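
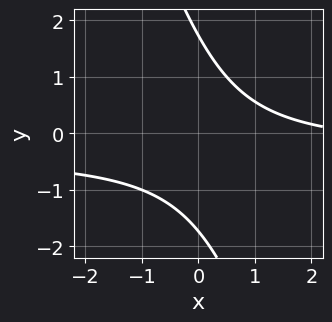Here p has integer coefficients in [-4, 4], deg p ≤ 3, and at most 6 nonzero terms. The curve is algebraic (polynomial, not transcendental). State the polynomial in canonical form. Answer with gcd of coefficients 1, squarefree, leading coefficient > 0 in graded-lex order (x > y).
3*x*y + y^2 + x - 3

First, degree: no degree-1 curve has this shape, so deg p = 2.
Then, from the axis intercepts and sections: it misses every integer gridline on the x-axis.
Finally, these observations pin down the coefficients.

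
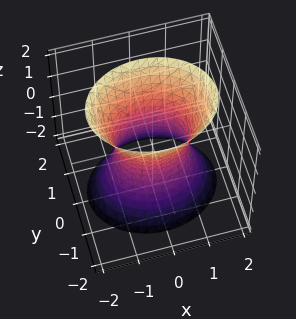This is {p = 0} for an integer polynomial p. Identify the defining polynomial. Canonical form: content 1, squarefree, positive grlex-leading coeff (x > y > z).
2*x^2 + 3*y^2 - z^2 - 2

1. Degree: an hourglass — one-sheet hyperboloid; a quadric, so deg p = 2.
2. Symmetries: it's symmetric under x → −x, forcing even powers of x; it's symmetric under z → −z, forcing even powers of z; mirror symmetry y ↦ −y ⇒ only even powers of y.
3. From the visible intercepts: among the integer gridlines, it crosses the x-axis at x ∈ {-1, 1}; no z-intercept at any integer in the box.
4. Assembling these constraints gives the stated polynomial.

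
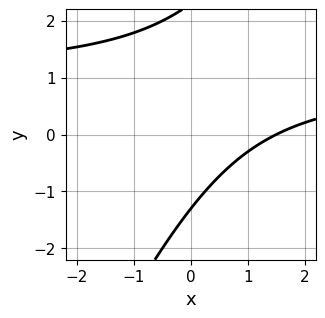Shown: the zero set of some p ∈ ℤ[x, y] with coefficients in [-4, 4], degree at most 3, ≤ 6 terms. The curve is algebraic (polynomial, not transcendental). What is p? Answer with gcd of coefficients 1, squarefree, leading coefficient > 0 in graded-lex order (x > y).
(a) The degree is 2 — the shape is more complex than any degree-1 curve.
(b) The integer polynomial consistent with all of this is the stated p.

2*x*y - y^2 - 2*x + y + 3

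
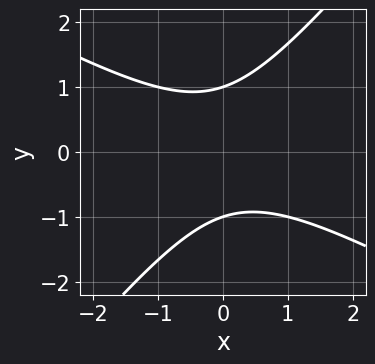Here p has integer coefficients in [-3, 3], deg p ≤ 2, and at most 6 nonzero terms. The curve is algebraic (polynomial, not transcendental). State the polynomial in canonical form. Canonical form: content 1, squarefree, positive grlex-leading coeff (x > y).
1. deg p = 2. The shape is more complex than any degree-1 curve.
2. Reading off the gridlines: the y-axis gridline crossings are at y ∈ {-1, 1}; it misses every integer gridline on the x-axis.
3. Solving for integer coefficients yields p as stated.

2*x^2 + 2*x*y - 3*y^2 + 3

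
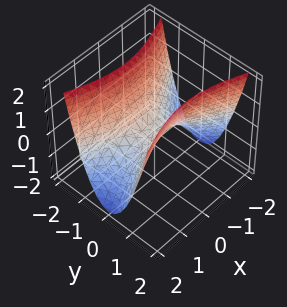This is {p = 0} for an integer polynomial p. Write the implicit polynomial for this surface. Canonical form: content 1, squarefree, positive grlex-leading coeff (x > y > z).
x^2 - 3*y^2 + 2*z

First, deg p = 2.
Then, symmetries: the y ↦ −y reflection is a symmetry, so y appears only in even powers; the x ↦ −x reflection is a symmetry, so x appears only in even powers.
Next, against the integer gridlines: it crosses the y-axis at the gridline y = 0; it meets the z-axis at z = 0 (among the integer gridlines); it crosses the x-axis at the gridline x = 0.
Finally, these observations pin down the coefficients.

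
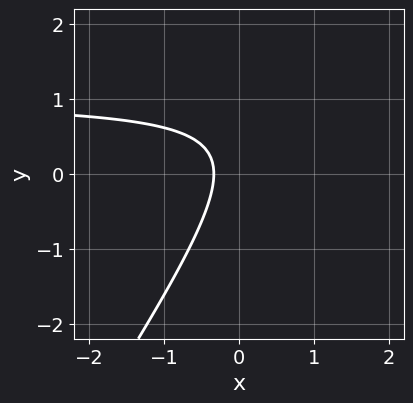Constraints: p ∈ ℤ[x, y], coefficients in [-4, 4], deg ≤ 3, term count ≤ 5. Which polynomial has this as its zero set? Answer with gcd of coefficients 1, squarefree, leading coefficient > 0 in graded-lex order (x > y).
The degree is 2 — no degree-1 curve has this shape.
From the visible intercepts: it misses every integer gridline on the y-axis.
Matching integer coefficients to the picture gives p.

3*x*y - 2*y^2 - 3*x + y - 1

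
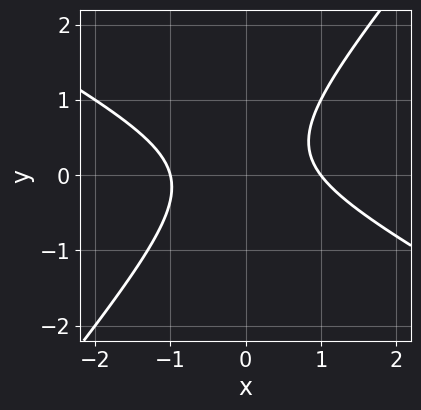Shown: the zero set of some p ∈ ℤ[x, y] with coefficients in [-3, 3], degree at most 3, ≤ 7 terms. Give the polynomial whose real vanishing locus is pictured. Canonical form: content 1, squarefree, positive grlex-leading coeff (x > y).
2*x^2 + 2*x*y - 3*y^2 + y - 2

1. deg p = 2.
2. Checking where it meets the axes: the x-axis gridline crossings are at x ∈ {-1, 1}; it misses every integer gridline on the y-axis.
3. Putting this together gives p.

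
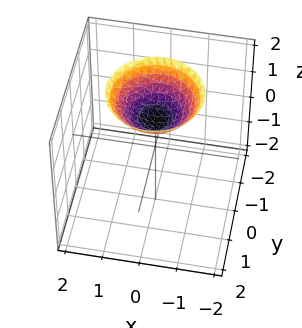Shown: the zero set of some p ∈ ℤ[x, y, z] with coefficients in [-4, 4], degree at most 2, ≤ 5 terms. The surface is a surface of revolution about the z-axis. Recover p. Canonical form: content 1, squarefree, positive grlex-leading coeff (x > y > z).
2*x^2 + 2*y^2 - 3*z + 3

1. The degree is 2 — no degree-1 surface has this shape.
2. Symmetries: every cross-section ⟂ z is a circle, so x, y appear only via x² + y².
3. Observable constraints: it misses every integer gridline on the y-axis; a circular section at z = 2 has radius between 1 and 2.
4. Solving for integer coefficients yields p as stated.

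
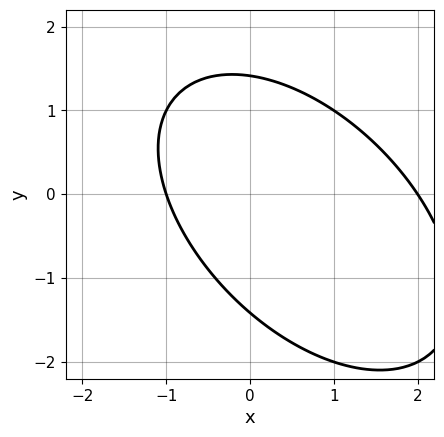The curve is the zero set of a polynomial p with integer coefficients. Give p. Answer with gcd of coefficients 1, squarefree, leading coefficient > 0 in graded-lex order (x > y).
x^2 + x*y + y^2 - x - 2

First, the degree is 2 — a generic line meets the curve in up to 2 points.
Then, reading off the gridlines: the x-axis gridline crossings are at x ∈ {-1, 2}.
Finally, solving for integer coefficients yields p as stated.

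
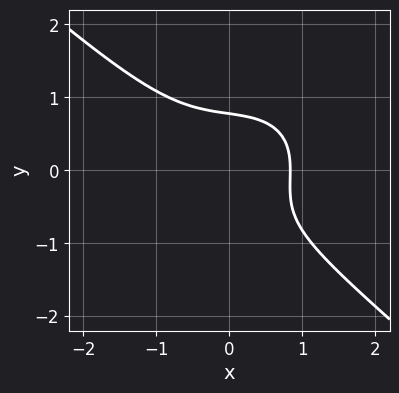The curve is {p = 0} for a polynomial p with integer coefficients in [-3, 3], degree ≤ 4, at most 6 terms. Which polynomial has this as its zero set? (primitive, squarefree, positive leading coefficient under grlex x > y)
First, the degree is 3 — a generic line meets the curve in up to 3 points.
Finally, the integer polynomial consistent with all of this is the stated p.

2*x^3 + 3*y^3 + y^2 + x - 2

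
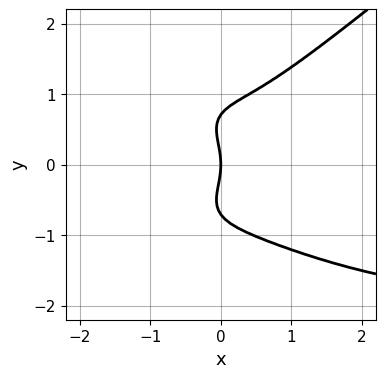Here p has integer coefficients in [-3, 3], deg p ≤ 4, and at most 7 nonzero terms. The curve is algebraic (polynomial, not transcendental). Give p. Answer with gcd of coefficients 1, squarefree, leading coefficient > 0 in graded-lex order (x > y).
Degree: no degree-3 curve has this shape, so deg p = 4.
From the visible intercepts: one y-axis crossing is at y = 0; it meets the x-axis at x = 0 (among the integer gridlines).
Matching integer coefficients to the picture gives p.

x^3*y - 2*y^4 + 2*x^3 + y^2 + 2*x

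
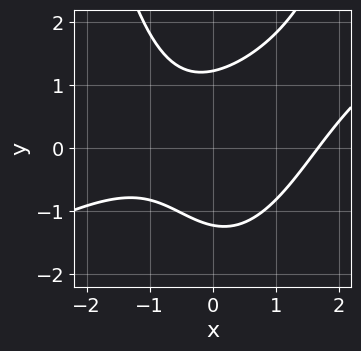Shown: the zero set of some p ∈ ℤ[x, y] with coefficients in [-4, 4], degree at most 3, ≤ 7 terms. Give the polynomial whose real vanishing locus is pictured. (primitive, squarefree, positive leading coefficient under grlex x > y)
x^3 - 2*x^2*y + 2*y^2 - x - 3

deg p = 3. The shape is more complex than any degree-2 curve.
Solving for integer coefficients yields p as stated.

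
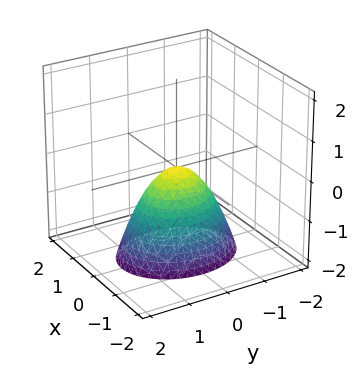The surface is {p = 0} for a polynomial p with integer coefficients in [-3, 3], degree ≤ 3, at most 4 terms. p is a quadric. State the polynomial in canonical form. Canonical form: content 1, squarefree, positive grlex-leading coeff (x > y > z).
3*x^2 + 2*y^2 + 2*z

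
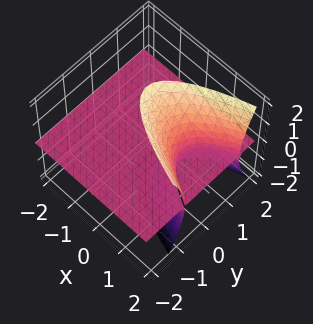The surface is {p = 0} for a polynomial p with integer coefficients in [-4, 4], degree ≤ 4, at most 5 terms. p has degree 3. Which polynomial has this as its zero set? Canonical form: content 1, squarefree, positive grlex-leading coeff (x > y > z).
3*y^2*z - z^3 - 3*x*z - 2*y*z + 3*z

The picture has 2 separate pieces. They look like related sheets of one shape, so recover p as a whole.
Degree: no degree-2 surface has this shape, so deg p = 3.
Against the integer gridlines: the visible x-axis segment lies entirely on the surface; it meets the z-axis at z = 0 (among the integer gridlines); the visible y-axis segment lies entirely on the surface.
Together with the visible shape, these determine p as stated.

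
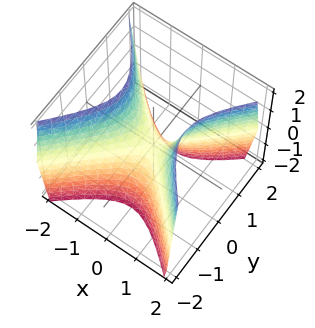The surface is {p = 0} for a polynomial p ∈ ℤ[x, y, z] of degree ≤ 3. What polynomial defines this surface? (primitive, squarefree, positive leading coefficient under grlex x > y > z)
2*x^2 - 2*y^2 - z

The degree is 2 — a saddle surface; a quadric.
Symmetries: it's symmetric under x → −x, forcing even powers of x; it's symmetric under y → −y, forcing even powers of y.
Checking where it meets the axes: it crosses the z-axis at the gridline z = 0; one y-axis crossing is at y = 0; it meets the x-axis at x = 0 (among the integer gridlines).
Fitting integer coefficients to these (and the overall shape) gives p.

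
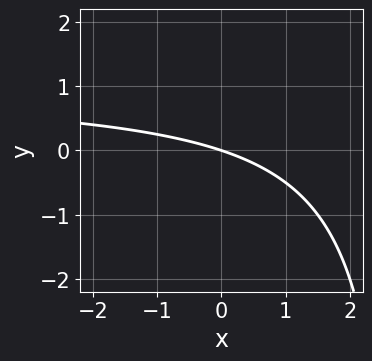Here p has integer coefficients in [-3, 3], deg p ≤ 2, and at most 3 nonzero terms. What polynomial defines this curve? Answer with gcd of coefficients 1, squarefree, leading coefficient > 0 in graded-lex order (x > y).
First, degree: no degree-1 curve has this shape, so deg p = 2.
Next, against the integer gridlines: it crosses the y-axis at the gridline y = 0; it meets the x-axis at x = 0 (among the integer gridlines).
Finally, fitting integer coefficients to these (and the overall shape) gives p.

x*y - x - 3*y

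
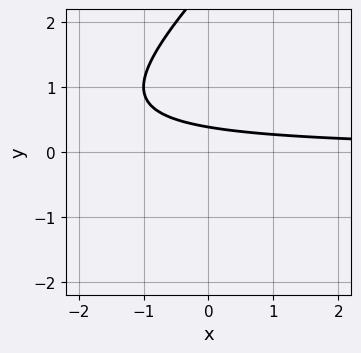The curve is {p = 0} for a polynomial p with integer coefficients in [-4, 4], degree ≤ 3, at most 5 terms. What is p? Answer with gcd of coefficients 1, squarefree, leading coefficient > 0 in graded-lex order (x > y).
x*y - y^2 + 3*y - 1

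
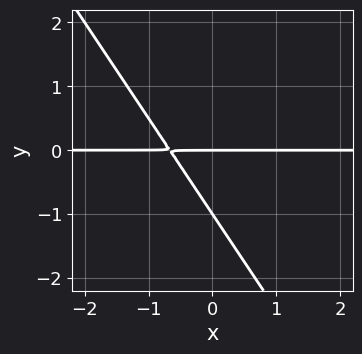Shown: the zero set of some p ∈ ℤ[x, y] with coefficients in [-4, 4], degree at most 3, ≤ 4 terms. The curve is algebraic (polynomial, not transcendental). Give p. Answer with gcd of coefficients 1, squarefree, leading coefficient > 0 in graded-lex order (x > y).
3*x*y + 2*y^2 + 2*y

(a) Degree: the shape is more complex than any degree-1 curve, so deg p = 2.
(b) From the axis intercepts and sections: the visible x-axis segment lies entirely on the curve; among the integer gridlines, it crosses the y-axis at y ∈ {-1, 0}.
(c) Assembling these constraints gives the stated polynomial.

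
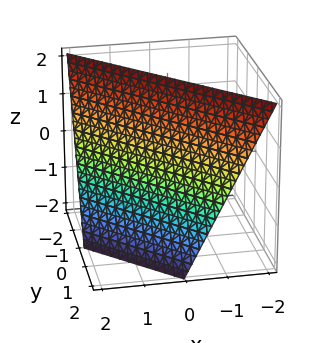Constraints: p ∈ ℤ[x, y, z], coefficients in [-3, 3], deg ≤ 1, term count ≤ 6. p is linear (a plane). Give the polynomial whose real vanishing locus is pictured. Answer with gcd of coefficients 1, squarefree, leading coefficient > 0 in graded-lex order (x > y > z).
(a) The degree is 1 — every cross-section is a straight line — this is a plane.
(b) Against the integer gridlines: it crosses the y-axis at the gridline y = 1; it crosses the z-axis at the gridline z = 2; it meets the x-axis at x = 1 (among the integer gridlines).
(c) Fitting integer coefficients to these (and the overall shape) gives p.

2*x + 2*y + z - 2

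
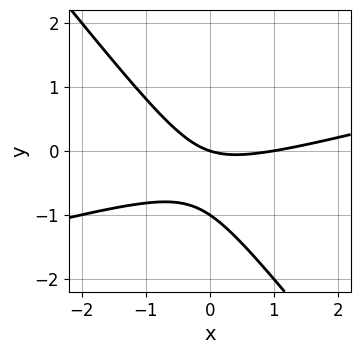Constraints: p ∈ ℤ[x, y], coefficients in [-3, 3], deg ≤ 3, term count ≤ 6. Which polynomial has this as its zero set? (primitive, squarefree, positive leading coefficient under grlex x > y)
x^2 - 3*x*y - 3*y^2 - x - 3*y

(a) The degree is 2 — no degree-1 curve has this shape.
(b) Reading off the gridlines: the x-axis gridline crossings are at x ∈ {0, 1}; the y-axis gridline crossings are at y ∈ {-1, 0}.
(c) Matching integer coefficients to the picture gives p.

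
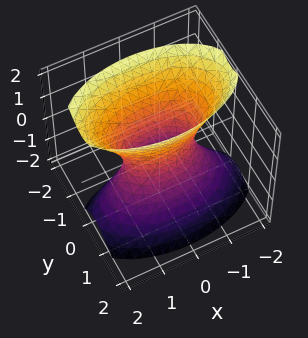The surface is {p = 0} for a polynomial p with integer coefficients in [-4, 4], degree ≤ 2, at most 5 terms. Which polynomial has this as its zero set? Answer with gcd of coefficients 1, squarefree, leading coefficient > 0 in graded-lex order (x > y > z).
(a) deg p = 2. No degree-1 surface has this shape.
(b) Observable constraints: no z-intercept at any integer in the box; the x-axis gridline crossings are at x ∈ {-1, 1}.
(c) Assembling these constraints gives the stated polynomial.

x^2 + 3*y^2 + y*z - z^2 - 1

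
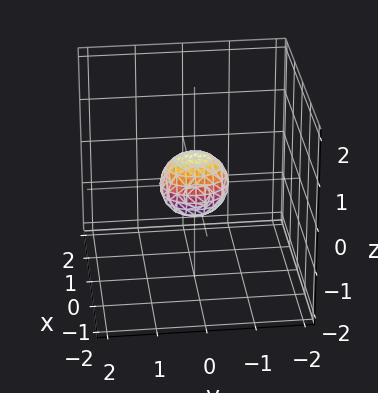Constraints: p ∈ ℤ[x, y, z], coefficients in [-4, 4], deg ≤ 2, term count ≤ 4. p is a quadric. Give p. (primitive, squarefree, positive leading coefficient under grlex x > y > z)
3*x^2 + 2*y^2 + 2*z^2 - 1

(a) The degree is 2 — bounded and convex; a quadric.
(b) Symmetries: mirror symmetry z ↦ −z ⇒ only even powers of z; it's symmetric under y → −y, forcing even powers of y; mirror symmetry x ↦ −x ⇒ only even powers of x.
(c) Assembling these constraints gives the stated polynomial.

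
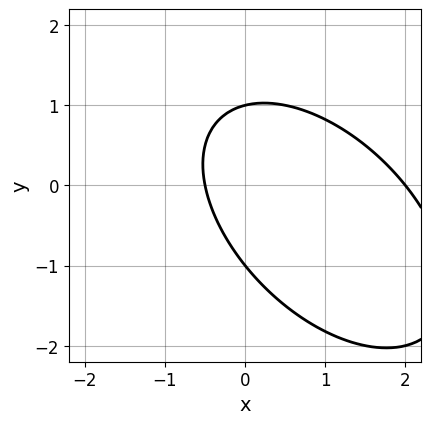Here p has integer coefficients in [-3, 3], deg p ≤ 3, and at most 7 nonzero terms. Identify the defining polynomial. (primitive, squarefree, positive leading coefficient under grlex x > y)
2*x^2 + 2*x*y + 2*y^2 - 3*x - 2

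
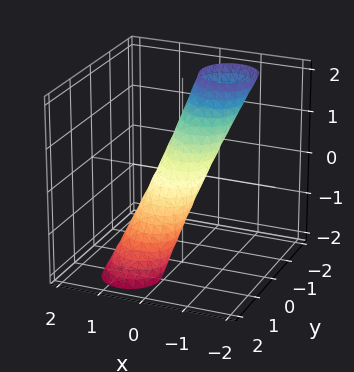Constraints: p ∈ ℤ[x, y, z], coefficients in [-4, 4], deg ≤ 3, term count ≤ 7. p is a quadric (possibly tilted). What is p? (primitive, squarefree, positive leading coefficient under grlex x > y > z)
3*x^2 + 2*x*z + 3*y^2 + 3*y*z + z^2 - 1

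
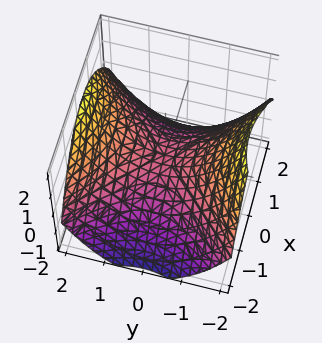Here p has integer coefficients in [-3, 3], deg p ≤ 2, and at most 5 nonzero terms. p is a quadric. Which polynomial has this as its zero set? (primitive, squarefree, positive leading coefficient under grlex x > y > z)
x^2 - y^2 + 2*z

First, deg p = 2.
Next, symmetries: mirror symmetry y ↦ −y ⇒ only even powers of y; the x ↦ −x reflection is a symmetry, so x appears only in even powers.
Next, reading off the gridlines: one z-axis crossing is at z = 0; one x-axis crossing is at x = 0.
Finally, these observations pin down the coefficients.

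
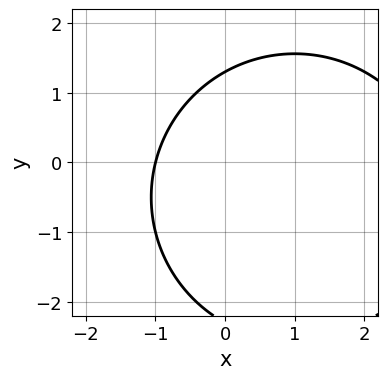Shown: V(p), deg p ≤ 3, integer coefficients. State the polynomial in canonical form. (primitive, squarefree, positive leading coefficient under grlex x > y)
1. Degree: no degree-1 curve has this shape, so deg p = 2.
2. Checking where it meets the axes: it crosses the x-axis at the gridline x = -1.
3. Assembling these constraints gives the stated polynomial.

x^2 + y^2 - 2*x + y - 3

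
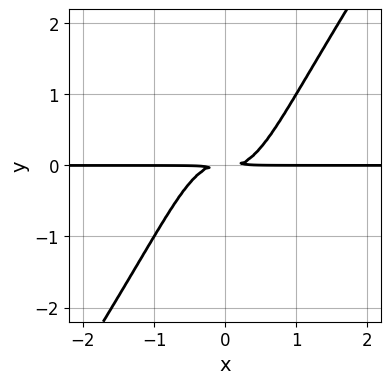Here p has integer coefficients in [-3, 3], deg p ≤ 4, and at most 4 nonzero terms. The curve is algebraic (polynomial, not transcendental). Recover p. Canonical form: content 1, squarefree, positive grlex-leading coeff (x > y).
3*x^3*y - 2*x^2*y^2 - y^2

The degree is 4 — the shape is more complex than any degree-3 curve.
Checking where it meets the axes: the visible x-axis segment lies entirely on the curve.
Putting this together gives p.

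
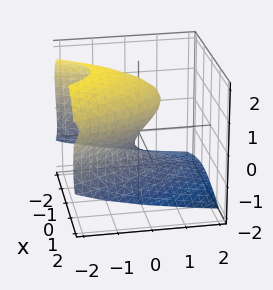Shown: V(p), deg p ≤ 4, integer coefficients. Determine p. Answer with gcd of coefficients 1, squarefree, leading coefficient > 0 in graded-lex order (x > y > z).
2*z^3 + 2*x^2 - 2*z^2 + 3*y - 2*z

1. Degree: a generic line meets the surface in up to 3 points, so deg p = 3.
2. From the axis intercepts and sections: one y-axis crossing is at y = 0; one z-axis crossing is at z = 0.
3. Matching integer coefficients to the picture gives p.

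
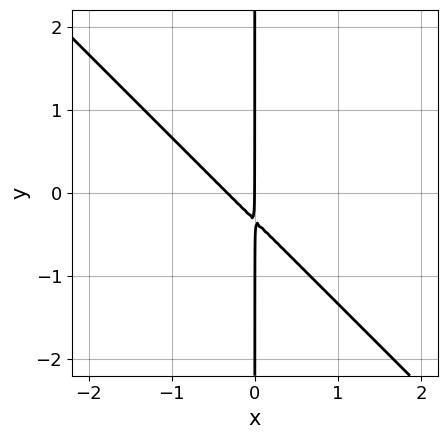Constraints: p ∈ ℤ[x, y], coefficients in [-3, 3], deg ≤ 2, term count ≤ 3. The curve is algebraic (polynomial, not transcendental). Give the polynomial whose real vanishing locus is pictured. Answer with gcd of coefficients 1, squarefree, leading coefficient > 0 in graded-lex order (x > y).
First, the degree is 2 — a generic line meets the curve in up to 2 points.
Then, against the integer gridlines: one x-axis crossing is at x = 0; every point of the y-axis in the box is on the curve.
Finally, matching integer coefficients to the picture gives p.

3*x^2 + 3*x*y + x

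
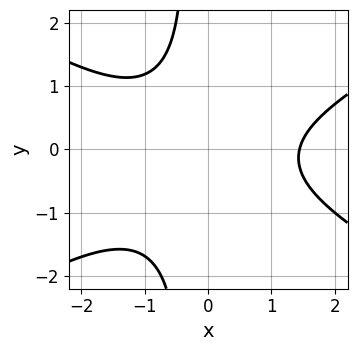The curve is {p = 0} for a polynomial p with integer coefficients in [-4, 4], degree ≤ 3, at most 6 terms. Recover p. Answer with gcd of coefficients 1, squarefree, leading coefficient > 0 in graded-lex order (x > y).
Degree: the shape is more complex than any degree-2 curve, so deg p = 3.
From the visible intercepts: no y-intercept at any integer in the box.
Solving for integer coefficients yields p as stated.

x^3 - 3*x*y^2 - x*y - y^2 - 3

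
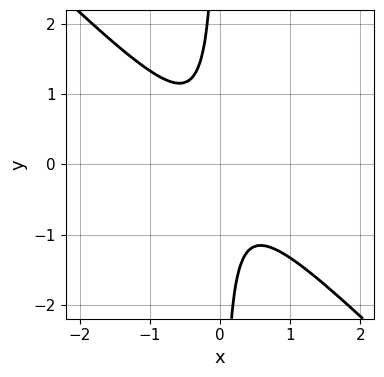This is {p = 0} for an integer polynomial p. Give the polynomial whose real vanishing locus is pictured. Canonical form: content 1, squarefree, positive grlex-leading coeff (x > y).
First, the degree is 2 — no degree-1 curve has this shape.
Next, from the visible intercepts: it misses every integer gridline on the y-axis; it misses every integer gridline on the x-axis.
Finally, these observations pin down the coefficients.

3*x^2 + 3*x*y + 1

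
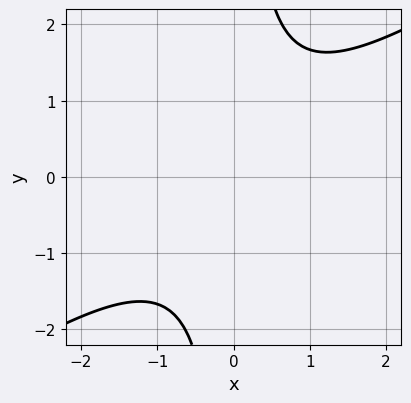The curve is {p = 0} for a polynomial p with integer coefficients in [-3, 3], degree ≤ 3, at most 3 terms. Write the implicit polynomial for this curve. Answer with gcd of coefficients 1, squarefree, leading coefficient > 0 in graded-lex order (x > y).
1. The degree is 2 — no degree-1 curve has this shape.
2. Checking where it meets the axes: the curve avoids every integer y-axis point in the box; it misses every integer gridline on the x-axis.
3. Solving for integer coefficients yields p as stated.

2*x^2 - 3*x*y + 3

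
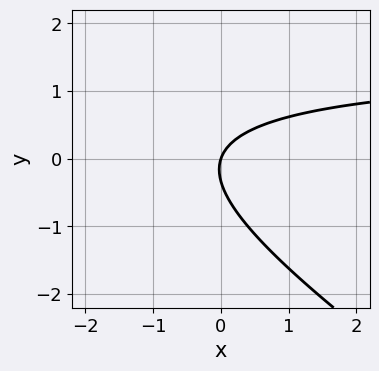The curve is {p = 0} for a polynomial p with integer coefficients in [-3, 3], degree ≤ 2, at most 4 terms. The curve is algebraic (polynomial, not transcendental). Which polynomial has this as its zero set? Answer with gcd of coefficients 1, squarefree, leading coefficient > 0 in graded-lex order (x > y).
2*x*y + 3*y^2 - 3*x + y

First, degree: the shape is more complex than any degree-1 curve, so deg p = 2.
Next, checking where it meets the axes: it crosses the y-axis at the gridline y = 0; one x-axis crossing is at x = 0.
Finally, fitting integer coefficients to these (and the overall shape) gives p.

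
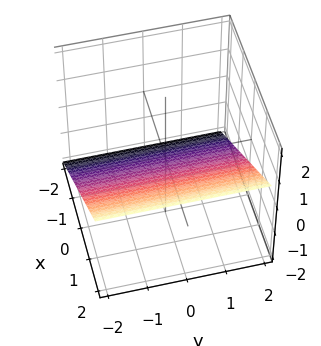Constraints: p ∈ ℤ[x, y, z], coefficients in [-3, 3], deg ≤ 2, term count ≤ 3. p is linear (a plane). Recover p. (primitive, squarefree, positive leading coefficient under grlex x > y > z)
1. The degree is 1 — the surface is flat (a plane).
2. Observable constraints: one x-axis crossing is at x = 1; the surface avoids every integer y-axis point in the box.
3. Together with the visible shape, these determine p as stated.

2*x - 3*z - 2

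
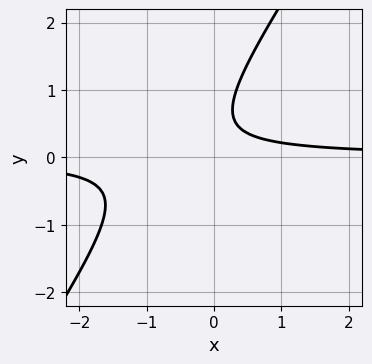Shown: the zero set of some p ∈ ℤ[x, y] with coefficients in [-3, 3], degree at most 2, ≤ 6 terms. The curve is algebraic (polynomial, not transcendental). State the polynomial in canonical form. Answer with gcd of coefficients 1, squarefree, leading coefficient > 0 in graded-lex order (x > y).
The degree is 2 — the shape is more complex than any degree-1 curve.
Observable constraints: it misses every integer gridline on the x-axis; no y-intercept at any integer in the box.
Solving for integer coefficients yields p as stated.

3*x*y - 2*y^2 + 2*y - 1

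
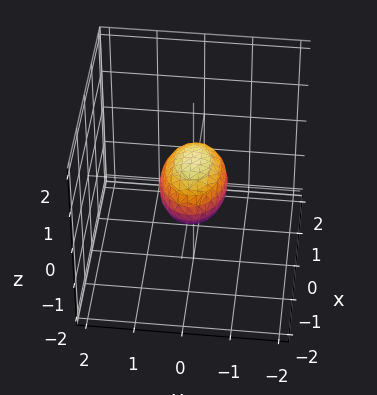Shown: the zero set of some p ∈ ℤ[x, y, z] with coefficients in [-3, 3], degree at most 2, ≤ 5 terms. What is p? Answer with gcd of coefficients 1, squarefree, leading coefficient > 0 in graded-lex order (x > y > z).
x^2 + 2*y^2 + 2*z^2 - 1

First, degree: a closed, bounded, convex surface; a quadric, so deg p = 2.
Next, symmetries: the y ↦ −y reflection is a symmetry, so y appears only in even powers; mirror symmetry x ↦ −x ⇒ only even powers of x; the z ↦ −z reflection is a symmetry, so z appears only in even powers.
Next, checking where it meets the axes: the x-axis gridline crossings are at x ∈ {-1, 1}.
Finally, fitting integer coefficients to these (and the overall shape) gives p.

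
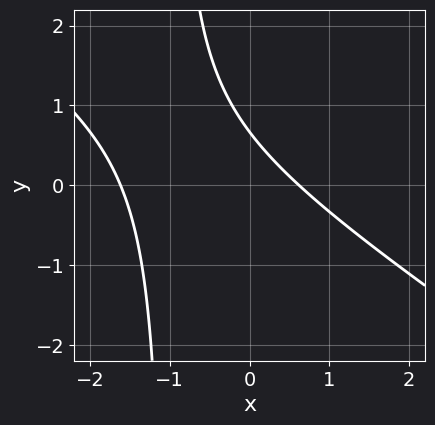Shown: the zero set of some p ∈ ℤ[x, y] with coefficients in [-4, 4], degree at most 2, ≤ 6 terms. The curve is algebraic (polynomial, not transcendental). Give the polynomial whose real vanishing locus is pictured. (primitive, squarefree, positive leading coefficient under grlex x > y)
First, degree: no degree-1 curve has this shape, so deg p = 2.
Finally, the integer polynomial consistent with all of this is the stated p.

2*x^2 + 3*x*y + 2*x + 3*y - 2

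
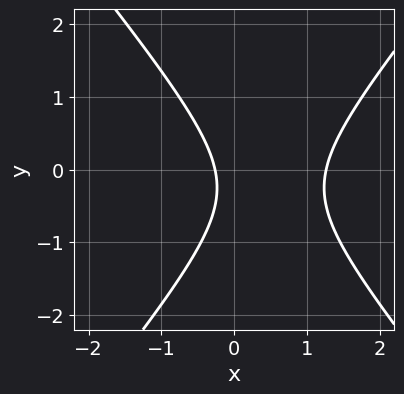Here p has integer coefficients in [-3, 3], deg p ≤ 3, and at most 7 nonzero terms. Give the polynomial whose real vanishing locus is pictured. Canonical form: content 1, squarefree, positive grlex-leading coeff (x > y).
3*x^2 - 2*y^2 - 3*x - y - 1

First, the degree is 2 — no degree-1 curve has this shape.
Then, against the integer gridlines: the curve avoids every integer y-axis point in the box.
Finally, these observations pin down the coefficients.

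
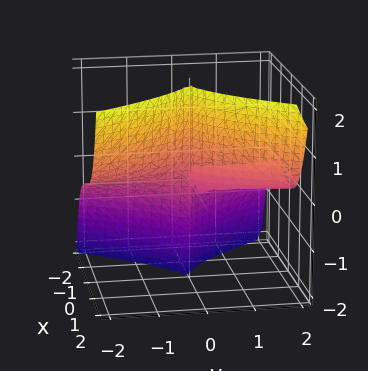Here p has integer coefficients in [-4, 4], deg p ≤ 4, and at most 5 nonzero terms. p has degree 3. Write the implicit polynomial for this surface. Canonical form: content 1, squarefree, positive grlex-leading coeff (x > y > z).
2*x^3 - 2*y^2*z - x*y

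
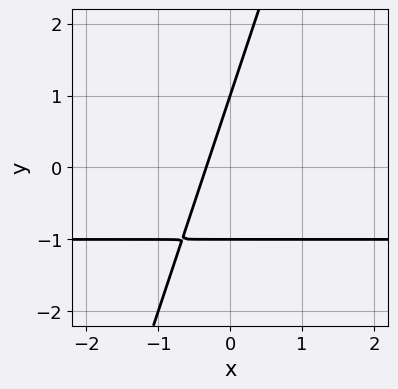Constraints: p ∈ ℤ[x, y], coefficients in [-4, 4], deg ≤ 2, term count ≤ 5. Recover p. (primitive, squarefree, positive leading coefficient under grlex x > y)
3*x*y - y^2 + 3*x + 1

First, degree: no degree-1 curve has this shape, so deg p = 2.
Next, reading off the gridlines: among the integer gridlines, it crosses the y-axis at y ∈ {-1, 1}.
Finally, matching integer coefficients to the picture gives p.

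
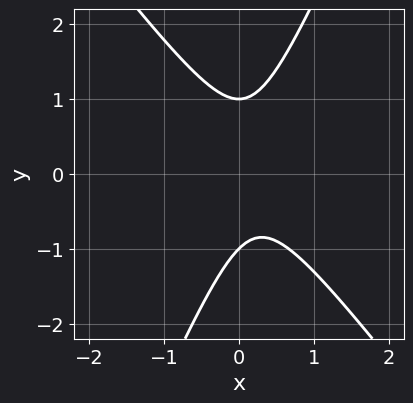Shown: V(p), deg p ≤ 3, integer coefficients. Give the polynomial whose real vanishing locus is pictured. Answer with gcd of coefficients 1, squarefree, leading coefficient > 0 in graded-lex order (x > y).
(a) Degree: the shape is more complex than any degree-1 curve, so deg p = 2.
(b) From the visible intercepts: among the integer gridlines, it crosses the y-axis at y ∈ {-1, 1}; no x-intercept at any integer in the box.
(c) Assembling these constraints gives the stated polynomial.

3*x^2 + x*y - y^2 - x + 1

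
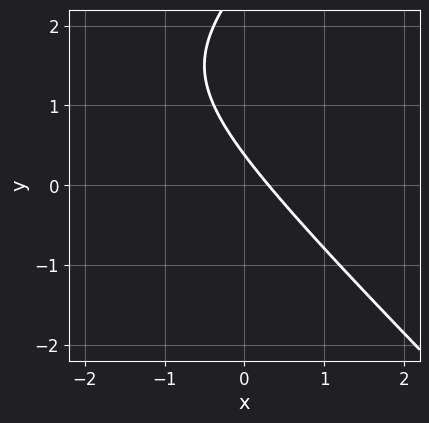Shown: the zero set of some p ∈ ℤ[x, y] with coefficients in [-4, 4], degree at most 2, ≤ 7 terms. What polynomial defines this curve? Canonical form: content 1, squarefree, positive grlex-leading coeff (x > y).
x^2 - y^2 + 3*x + 3*y - 1

(a) deg p = 2. No degree-1 curve has this shape.
(b) Putting this together gives p.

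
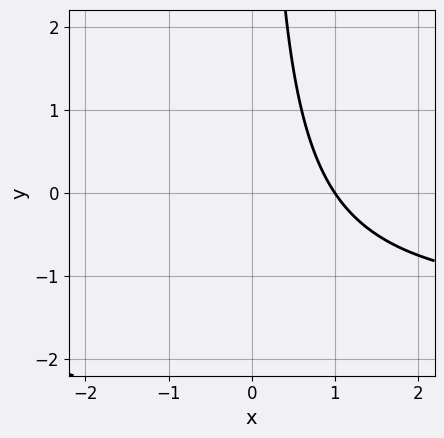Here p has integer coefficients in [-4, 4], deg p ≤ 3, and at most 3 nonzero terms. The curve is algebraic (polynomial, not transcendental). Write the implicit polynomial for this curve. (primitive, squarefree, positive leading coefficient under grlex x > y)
2*x*y + 3*x - 3

1. deg p = 2. No degree-1 curve has this shape.
2. From the axis intercepts and sections: it crosses the x-axis at the gridline x = 1; the curve avoids every integer y-axis point in the box.
3. Putting this together gives p.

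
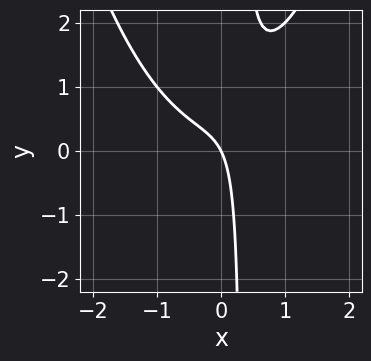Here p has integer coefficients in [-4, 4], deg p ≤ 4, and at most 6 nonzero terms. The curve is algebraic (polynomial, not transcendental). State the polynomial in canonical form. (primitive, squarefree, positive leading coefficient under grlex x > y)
2*x^3 - 3*x*y + 2*x + y

1. Degree: a generic line meets the curve in up to 3 points, so deg p = 3.
2. Reading off the gridlines: one y-axis crossing is at y = 0; one x-axis crossing is at x = 0.
3. Solving for integer coefficients yields p as stated.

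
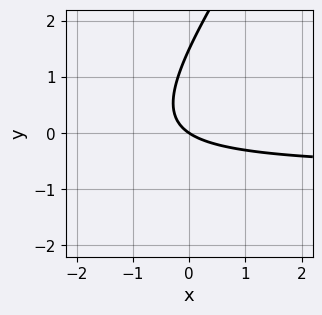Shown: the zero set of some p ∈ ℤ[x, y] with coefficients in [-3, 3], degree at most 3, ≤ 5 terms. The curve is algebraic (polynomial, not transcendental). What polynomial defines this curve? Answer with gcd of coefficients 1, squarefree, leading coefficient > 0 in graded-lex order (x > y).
3*x*y - 2*y^2 + 2*x + 3*y

First, the degree is 2 — the shape is more complex than any degree-1 curve.
Next, observable constraints: it crosses the y-axis at the gridline y = 0; it meets the x-axis at x = 0 (among the integer gridlines).
Finally, the integer polynomial consistent with all of this is the stated p.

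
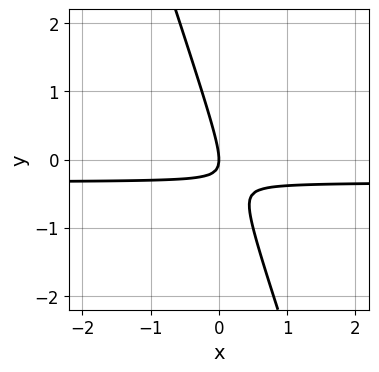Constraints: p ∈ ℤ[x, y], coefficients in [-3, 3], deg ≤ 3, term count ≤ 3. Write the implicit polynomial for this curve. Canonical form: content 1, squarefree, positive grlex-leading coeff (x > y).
First, deg p = 2.
Then, observable constraints: it crosses the x-axis at the gridline x = 0; it meets the y-axis at y = 0 (among the integer gridlines).
Finally, the integer polynomial consistent with all of this is the stated p.

3*x*y + y^2 + x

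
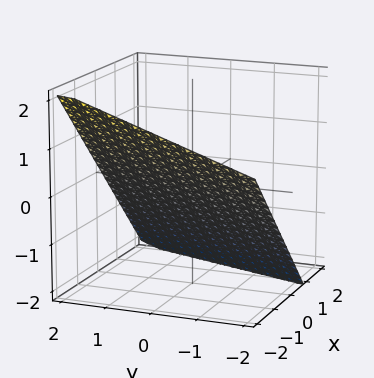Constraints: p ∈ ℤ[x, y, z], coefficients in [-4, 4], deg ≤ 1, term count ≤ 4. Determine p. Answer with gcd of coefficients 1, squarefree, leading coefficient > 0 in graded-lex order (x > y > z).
Degree: the surface is flat (a plane), so deg p = 1.
From the visible intercepts: one y-axis crossing is at y = 2.
Together with the visible shape, these determine p as stated.

3*x - y + 3*z + 2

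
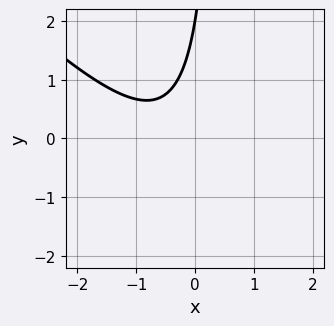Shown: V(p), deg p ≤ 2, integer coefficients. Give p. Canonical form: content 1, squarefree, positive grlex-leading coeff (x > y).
2*x^2 + 2*x*y + 2*x - y + 2

The degree is 2 — a generic line meets the curve in up to 2 points.
From the axis intercepts and sections: the curve avoids every integer x-axis point in the box; it crosses the y-axis at the gridline y = 2.
Matching integer coefficients to the picture gives p.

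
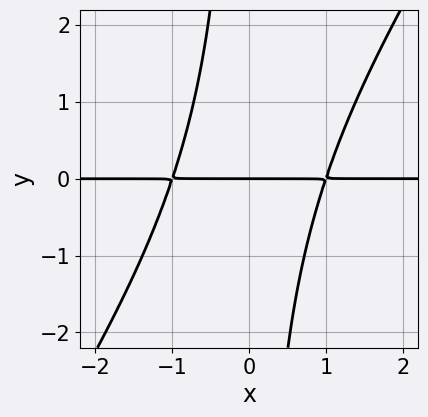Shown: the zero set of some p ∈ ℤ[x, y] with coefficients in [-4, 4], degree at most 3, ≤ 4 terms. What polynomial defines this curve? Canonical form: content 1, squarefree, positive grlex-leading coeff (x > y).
1. Degree: the shape is more complex than any degree-2 curve, so deg p = 3.
2. Reading off the gridlines: one y-axis crossing is at y = 0; every point of the x-axis in the box is on the curve.
3. These observations pin down the coefficients.

3*x^2*y - 2*x*y^2 - 3*y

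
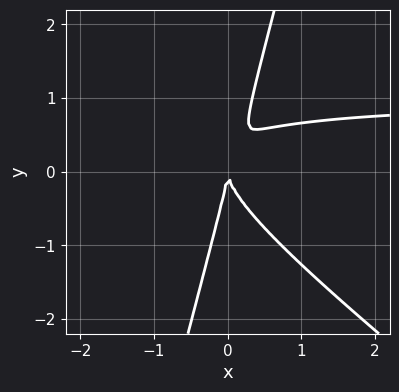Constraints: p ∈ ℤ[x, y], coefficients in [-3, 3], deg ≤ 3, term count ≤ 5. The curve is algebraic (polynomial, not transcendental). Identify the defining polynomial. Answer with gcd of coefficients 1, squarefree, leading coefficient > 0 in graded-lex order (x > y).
First, degree: the shape is more complex than any degree-2 curve, so deg p = 3.
Next, observable constraints: it meets the y-axis at y = 0 (among the integer gridlines); it crosses the x-axis at the gridline x = 0.
Finally, solving for integer coefficients yields p as stated.

3*x^2*y + 3*x*y^2 - y^3 - 3*x^2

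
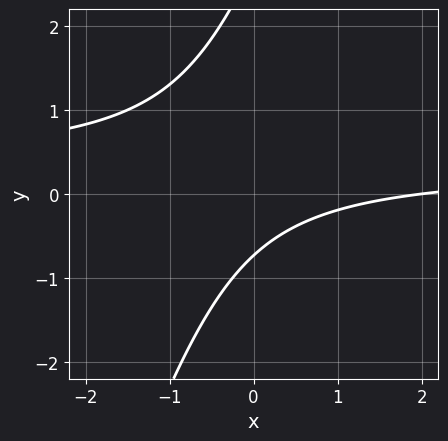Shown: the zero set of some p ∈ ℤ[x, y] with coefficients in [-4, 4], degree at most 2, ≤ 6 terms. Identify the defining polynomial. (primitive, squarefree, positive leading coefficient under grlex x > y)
3*x*y - y^2 - x + 2*y + 2

(a) deg p = 2.
(b) Observable constraints: it meets the x-axis at x = 2 (among the integer gridlines).
(c) Solving for integer coefficients yields p as stated.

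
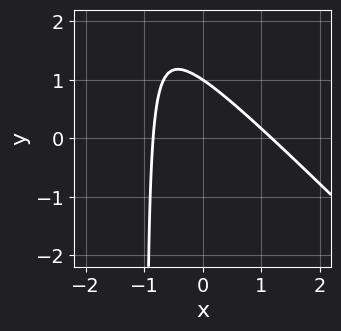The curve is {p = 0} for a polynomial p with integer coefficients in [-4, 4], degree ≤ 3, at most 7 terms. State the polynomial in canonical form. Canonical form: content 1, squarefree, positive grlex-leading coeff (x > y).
3*x^2 + 3*x*y - x + 3*y - 3

(a) The degree is 2 — a generic line meets the curve in up to 2 points.
(b) Observable constraints: it crosses the y-axis at the gridline y = 1.
(c) Fitting integer coefficients to these (and the overall shape) gives p.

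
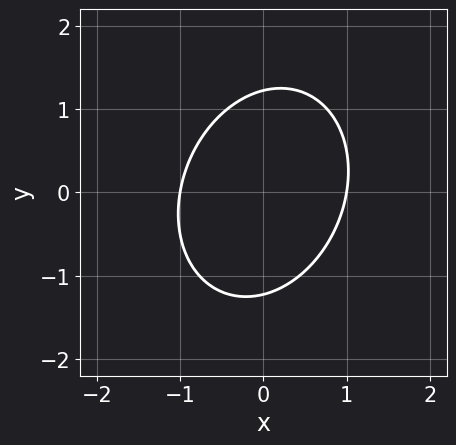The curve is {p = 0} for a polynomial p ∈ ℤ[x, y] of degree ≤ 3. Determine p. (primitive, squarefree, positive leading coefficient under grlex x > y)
deg p = 2. A generic line meets the curve in up to 2 points.
Checking where it meets the axes: the x-axis gridline crossings are at x ∈ {-1, 1}.
Putting this together gives p.

3*x^2 - x*y + 2*y^2 - 3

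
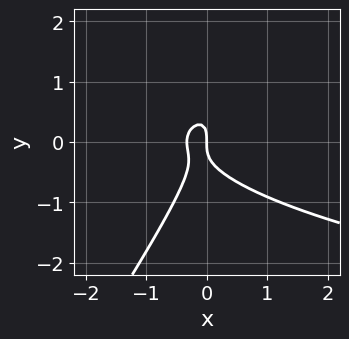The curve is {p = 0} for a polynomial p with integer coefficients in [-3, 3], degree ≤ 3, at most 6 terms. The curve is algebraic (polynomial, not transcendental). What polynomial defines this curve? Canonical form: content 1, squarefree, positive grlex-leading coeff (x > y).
First, deg p = 3. The shape is more complex than any degree-2 curve.
Next, reading off the gridlines: it meets the x-axis at x = 0 (among the integer gridlines); it meets the y-axis at y = 0 (among the integer gridlines).
Finally, these observations pin down the coefficients.

3*x*y^2 - 2*y^3 - 3*x^2 - x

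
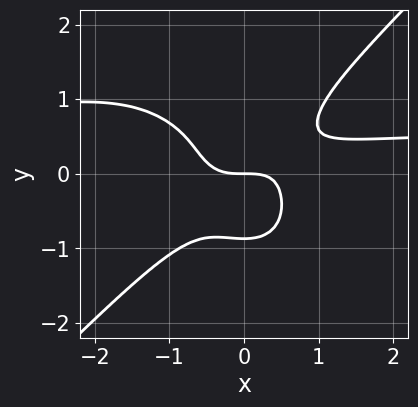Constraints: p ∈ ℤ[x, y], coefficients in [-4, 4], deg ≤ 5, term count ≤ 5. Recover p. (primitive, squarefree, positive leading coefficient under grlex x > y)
1. Degree: the shape is more complex than any degree-3 curve, so deg p = 4.
2. From the visible intercepts: one x-axis crossing is at x = 0; it meets the y-axis at y = 0 (among the integer gridlines).
3. Fitting integer coefficients to these (and the overall shape) gives p.

3*x^3*y - 3*y^4 - 2*x^3 + 3*x^2*y - 2*y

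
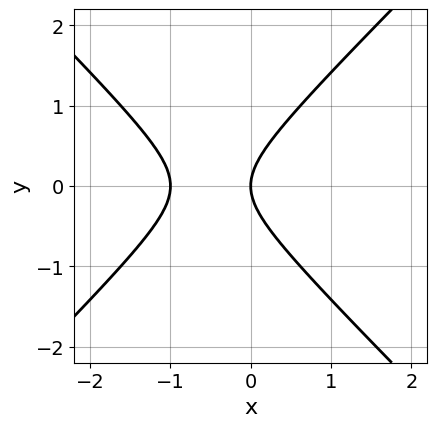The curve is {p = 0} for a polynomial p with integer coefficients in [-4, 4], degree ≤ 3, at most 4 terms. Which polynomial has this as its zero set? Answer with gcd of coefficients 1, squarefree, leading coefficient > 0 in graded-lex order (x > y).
x^2 - y^2 + x

(a) deg p = 2. The shape is more complex than any degree-1 curve.
(b) Symmetries: the y ↦ −y reflection is a symmetry, so y appears only in even powers.
(c) Checking where it meets the axes: the x-axis gridline crossings are at x ∈ {-1, 0}; it crosses the y-axis at the gridline y = 0.
(d) Solving for integer coefficients yields p as stated.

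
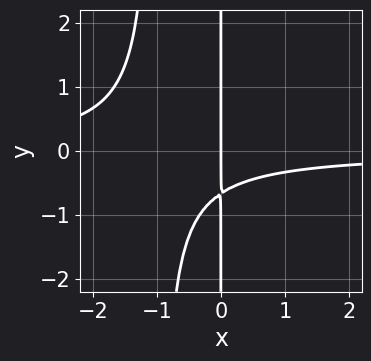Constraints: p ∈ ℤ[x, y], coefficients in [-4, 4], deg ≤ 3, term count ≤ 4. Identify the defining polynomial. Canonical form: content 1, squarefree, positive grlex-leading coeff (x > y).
3*x^2*y + 3*x*y + 2*x

(a) Degree: the shape is more complex than any degree-2 curve, so deg p = 3.
(b) From the visible intercepts: every point of the y-axis in the box is on the curve; it crosses the x-axis at the gridline x = 0.
(c) Matching integer coefficients to the picture gives p.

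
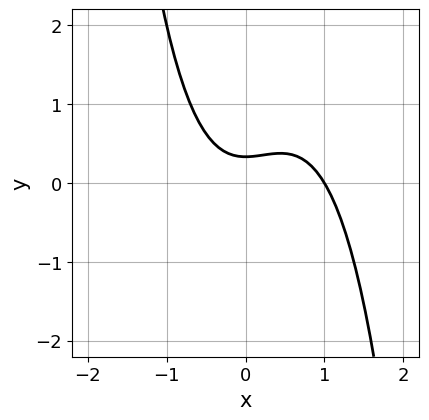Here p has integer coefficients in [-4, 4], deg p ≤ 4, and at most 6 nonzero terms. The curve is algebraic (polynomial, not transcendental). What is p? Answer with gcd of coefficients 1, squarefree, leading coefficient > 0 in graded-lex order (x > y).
3*x^3 - 2*x^2 + 3*y - 1

First, degree: no degree-2 curve has this shape, so deg p = 3.
Then, from the axis intercepts and sections: one x-axis crossing is at x = 1.
Finally, fitting integer coefficients to these (and the overall shape) gives p.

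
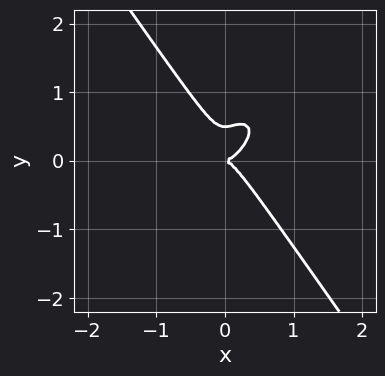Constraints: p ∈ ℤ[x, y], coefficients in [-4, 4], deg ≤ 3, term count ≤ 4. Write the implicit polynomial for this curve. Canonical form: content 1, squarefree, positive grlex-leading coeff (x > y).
deg p = 3.
Reading off the gridlines: it meets the x-axis at x = 0 (among the integer gridlines); one y-axis crossing is at y = 0.
The integer polynomial consistent with all of this is the stated p.

3*x^3 - 2*x^2*y + 2*y^3 - y^2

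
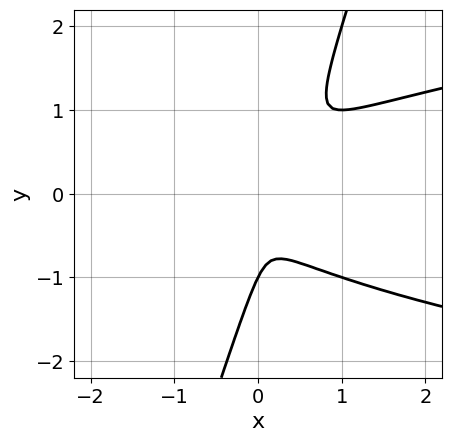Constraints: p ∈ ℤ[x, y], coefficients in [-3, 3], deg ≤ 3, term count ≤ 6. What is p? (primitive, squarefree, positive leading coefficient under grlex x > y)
First, deg p = 3. No degree-2 curve has this shape.
Next, from the visible intercepts: one y-axis crossing is at y = -1.
Finally, solving for integer coefficients yields p as stated.

3*x*y^2 - y^3 - 2*x^2 + x*y - y^2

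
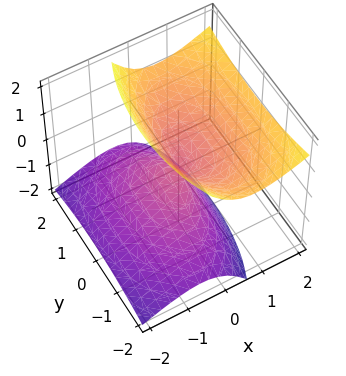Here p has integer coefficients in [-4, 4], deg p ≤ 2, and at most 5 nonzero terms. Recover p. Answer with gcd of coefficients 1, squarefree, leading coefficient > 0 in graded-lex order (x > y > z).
3*x^2 - 3*x*z + y^2 - 2*z^2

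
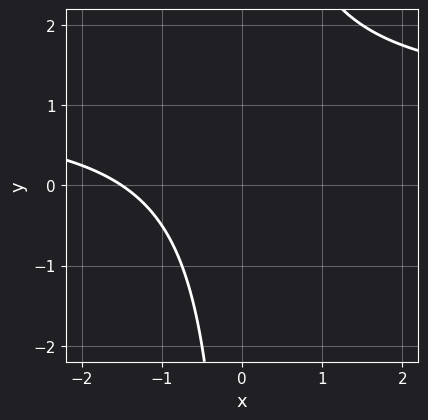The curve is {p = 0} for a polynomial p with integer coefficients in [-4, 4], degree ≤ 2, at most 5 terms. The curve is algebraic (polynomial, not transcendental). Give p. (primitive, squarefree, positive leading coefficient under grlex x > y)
2*x*y - 2*x - 3

1. The degree is 2 — the shape is more complex than any degree-1 curve.
2. From the axis intercepts and sections: no y-intercept at any integer in the box.
3. Solving for integer coefficients yields p as stated.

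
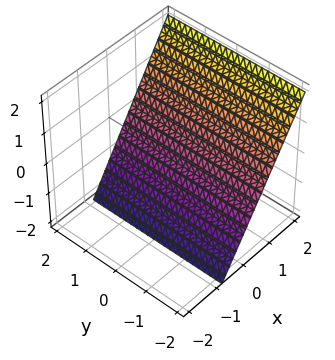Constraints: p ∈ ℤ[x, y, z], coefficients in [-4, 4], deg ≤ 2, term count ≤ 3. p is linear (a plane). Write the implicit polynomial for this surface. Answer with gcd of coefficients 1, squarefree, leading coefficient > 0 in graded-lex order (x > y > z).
First, deg p = 1.
Then, from the visible intercepts: no y-intercept at any integer in the box; it crosses the z-axis at the gridline z = -1.
Finally, matching integer coefficients to the picture gives p.

3*x - 2*z - 2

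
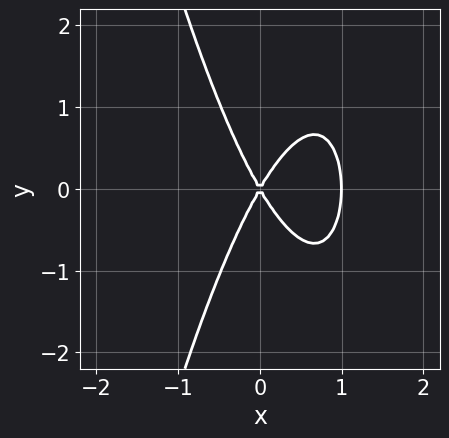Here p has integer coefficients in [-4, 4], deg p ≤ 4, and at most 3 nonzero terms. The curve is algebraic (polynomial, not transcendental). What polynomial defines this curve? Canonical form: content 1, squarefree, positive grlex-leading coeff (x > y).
3*x^3 - 3*x^2 + y^2

deg p = 3.
Symmetries: it's symmetric under y → −y, forcing even powers of y.
From the visible intercepts: the x-axis gridline crossings are at x ∈ {0, 1}; it crosses the y-axis at the gridline y = 0.
These observations pin down the coefficients.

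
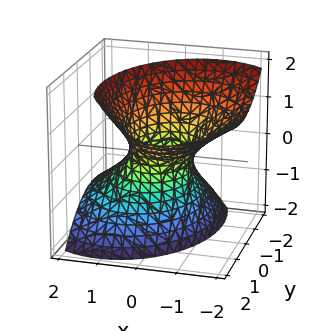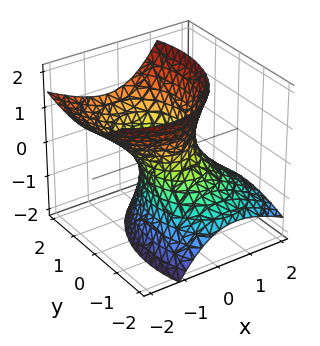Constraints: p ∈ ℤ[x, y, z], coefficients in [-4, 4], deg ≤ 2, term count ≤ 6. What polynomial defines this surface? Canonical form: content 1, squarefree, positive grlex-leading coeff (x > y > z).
(a) Degree: the shape is more complex than any degree-1 surface, so deg p = 2.
(b) From the axis intercepts and sections: the y-axis gridline crossings are at y ∈ {-1, 1}; no z-intercept at any integer in the box.
(c) Matching integer coefficients to the picture gives p.

3*x^2 + 3*x*z + 2*y^2 - 2*y*z - 2*z^2 - 2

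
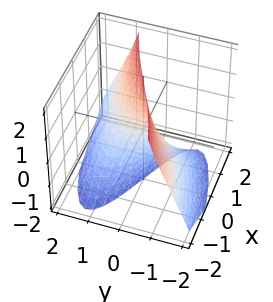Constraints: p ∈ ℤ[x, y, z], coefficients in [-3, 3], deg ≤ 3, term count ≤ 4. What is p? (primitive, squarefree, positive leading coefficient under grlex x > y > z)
y^3 + 2*y*z - 2*x

Degree: the shape is more complex than any degree-2 surface, so deg p = 3.
Against the integer gridlines: it meets the x-axis at x = 0 (among the integer gridlines); every point of the z-axis in the box is on the surface; one y-axis crossing is at y = 0.
Together with the visible shape, these determine p as stated.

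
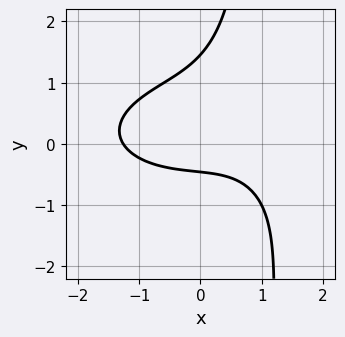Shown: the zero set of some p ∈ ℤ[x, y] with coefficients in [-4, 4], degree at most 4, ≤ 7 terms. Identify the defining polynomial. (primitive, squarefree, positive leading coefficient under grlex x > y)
First, deg p = 3. The shape is more complex than any degree-2 curve.
Finally, putting this together gives p.

x^3 + 3*x*y^2 - 3*y^2 + 3*y + 2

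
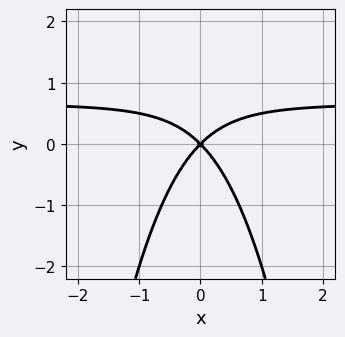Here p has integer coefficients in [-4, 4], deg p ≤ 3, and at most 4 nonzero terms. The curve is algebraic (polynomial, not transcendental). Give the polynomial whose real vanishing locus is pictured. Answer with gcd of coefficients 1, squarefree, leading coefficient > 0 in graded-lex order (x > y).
3*x^2*y - 2*x^2 + 2*y^2

deg p = 3. A generic line meets the curve in up to 3 points.
Symmetries: the x ↦ −x reflection is a symmetry, so x appears only in even powers.
Observable constraints: it meets the y-axis at y = 0 (among the integer gridlines); it meets the x-axis at x = 0 (among the integer gridlines).
Fitting integer coefficients to these (and the overall shape) gives p.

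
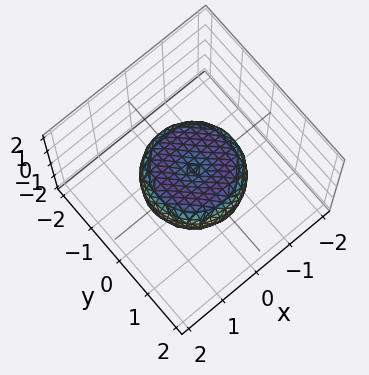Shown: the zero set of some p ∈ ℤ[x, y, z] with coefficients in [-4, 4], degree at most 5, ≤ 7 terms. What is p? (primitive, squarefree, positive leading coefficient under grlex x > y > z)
2*x^4 + 4*x^2*y^2 + 2*y^4 - 2*x^2 - 2*y^2 + 3*z^2 - 1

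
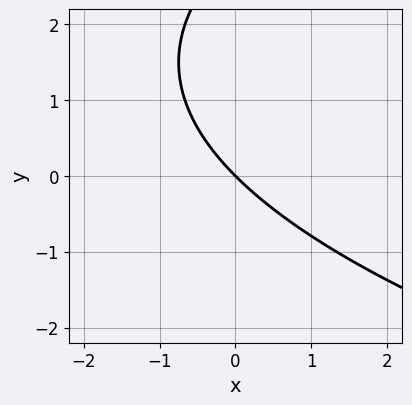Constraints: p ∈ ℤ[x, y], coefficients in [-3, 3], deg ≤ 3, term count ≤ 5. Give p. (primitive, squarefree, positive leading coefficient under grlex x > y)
y^2 - 3*x - 3*y

(a) deg p = 2. A generic line meets the curve in up to 2 points.
(b) Checking where it meets the axes: it meets the x-axis at x = 0 (among the integer gridlines); it crosses the y-axis at the gridline y = 0.
(c) These observations pin down the coefficients.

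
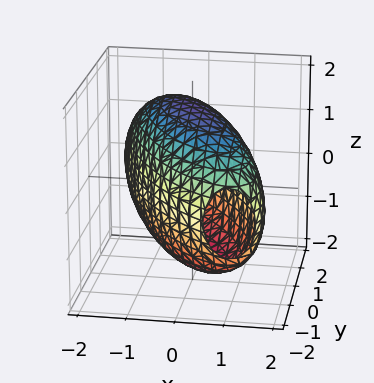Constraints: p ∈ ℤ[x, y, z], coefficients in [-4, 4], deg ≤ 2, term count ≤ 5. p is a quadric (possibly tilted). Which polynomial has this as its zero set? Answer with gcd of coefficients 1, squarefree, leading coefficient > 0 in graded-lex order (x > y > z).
2*x^2 + 2*x*y + y^2 + z^2 - 3

First, deg p = 2.
Finally, putting this together gives p.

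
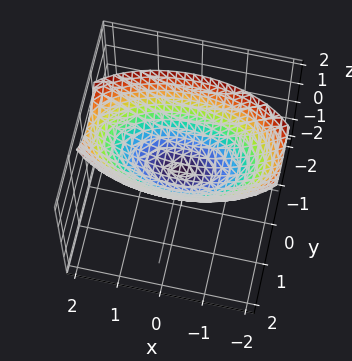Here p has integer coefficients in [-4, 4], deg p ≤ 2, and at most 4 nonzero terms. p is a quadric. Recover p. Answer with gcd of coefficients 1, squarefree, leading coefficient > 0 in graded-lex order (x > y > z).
(a) The degree is 2 — a single bowl opening along one axis; a quadric.
(b) Symmetries: the x ↦ −x reflection is a symmetry, so x appears only in even powers; mirror symmetry y ↦ −y ⇒ only even powers of y.
(c) Against the integer gridlines: it crosses the z-axis at the gridline z = 0; one x-axis crossing is at x = 0; it meets the y-axis at y = 0 (among the integer gridlines).
(d) Matching integer coefficients to the picture gives p.

x^2 + 3*y^2 - 3*z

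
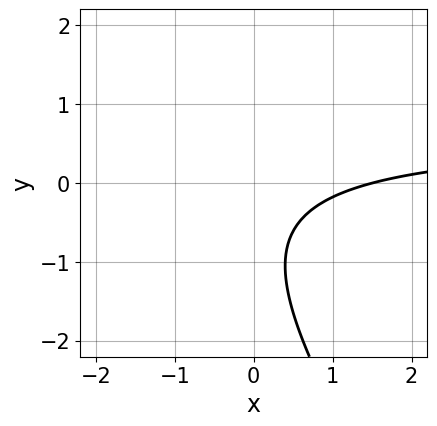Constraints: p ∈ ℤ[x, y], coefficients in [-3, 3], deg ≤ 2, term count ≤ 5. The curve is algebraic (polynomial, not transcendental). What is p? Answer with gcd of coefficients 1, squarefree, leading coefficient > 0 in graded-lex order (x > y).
First, deg p = 2. The shape is more complex than any degree-1 curve.
Then, observable constraints: it misses every integer gridline on the y-axis.
Finally, matching integer coefficients to the picture gives p.

3*x*y + 2*y^2 - 2*x + 3*y + 3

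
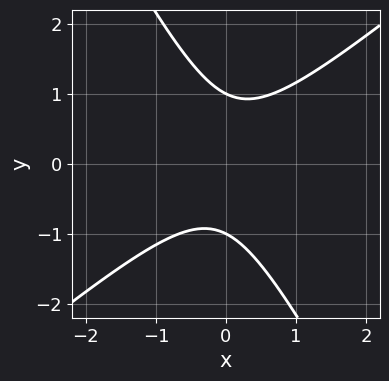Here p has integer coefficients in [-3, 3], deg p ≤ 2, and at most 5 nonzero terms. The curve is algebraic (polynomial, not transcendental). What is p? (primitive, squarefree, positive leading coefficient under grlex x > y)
3*x^2 - 2*x*y - 2*y^2 + 2

Degree: a generic line meets the curve in up to 2 points, so deg p = 2.
From the visible intercepts: the y-axis gridline crossings are at y ∈ {-1, 1}; the curve avoids every integer x-axis point in the box.
Fitting integer coefficients to these (and the overall shape) gives p.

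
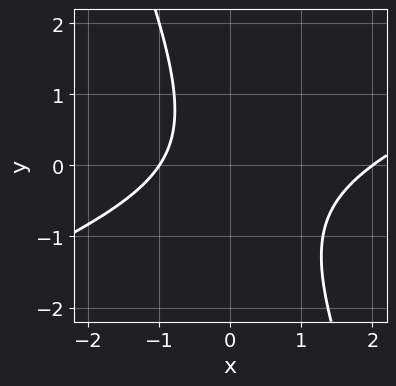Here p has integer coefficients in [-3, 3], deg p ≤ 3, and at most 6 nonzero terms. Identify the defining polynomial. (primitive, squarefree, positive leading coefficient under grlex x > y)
x^2 - 2*x*y - y^2 - x - 2

1. Degree: the shape is more complex than any degree-1 curve, so deg p = 2.
2. From the visible intercepts: the x-axis gridline crossings are at x ∈ {-1, 2}; it misses every integer gridline on the y-axis.
3. Fitting integer coefficients to these (and the overall shape) gives p.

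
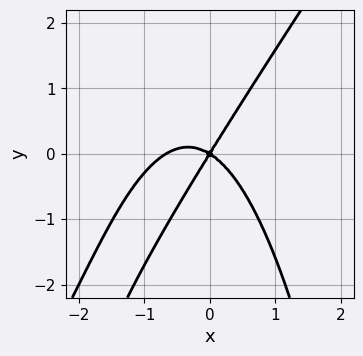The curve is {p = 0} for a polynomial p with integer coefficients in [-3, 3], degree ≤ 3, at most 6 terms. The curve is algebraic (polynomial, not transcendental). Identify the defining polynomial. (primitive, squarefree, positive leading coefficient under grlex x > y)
First, deg p = 3.
Next, from the visible intercepts: it crosses the y-axis at the gridline y = 0; one x-axis crossing is at x = 0.
Finally, fitting integer coefficients to these (and the overall shape) gives p.

3*x^3 - 2*x^2*y + 2*x^2 + 2*x*y - 2*y^2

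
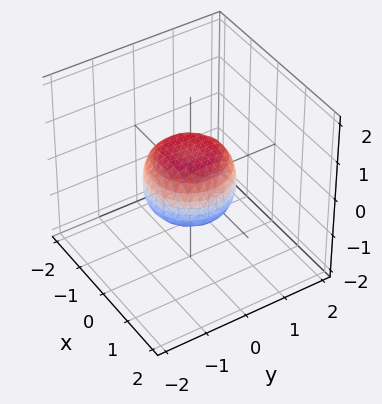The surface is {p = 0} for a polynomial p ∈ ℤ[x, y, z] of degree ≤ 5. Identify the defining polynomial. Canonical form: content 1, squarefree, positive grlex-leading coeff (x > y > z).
2*x^4 + 4*x^2*y^2 + 2*y^4 - x^2 - y^2 + 2*z^2 - 1

deg p = 4. A generic line meets the surface in up to 4 points.
Symmetries: every cross-section ⟂ z is a circle, so x, y appear only via x² + y².
Observable constraints: a circular section at z = 0 has radius exactly 1; the x-axis gridline crossings are at x ∈ {-1, 1}; the y-axis gridline crossings are at y ∈ {-1, 1}.
These observations pin down the coefficients.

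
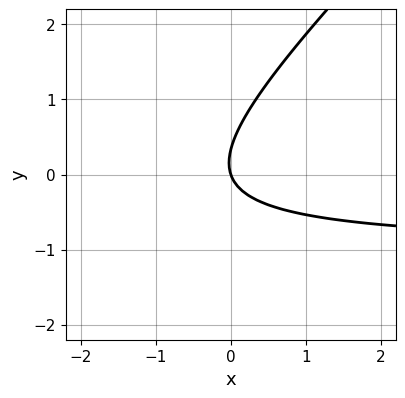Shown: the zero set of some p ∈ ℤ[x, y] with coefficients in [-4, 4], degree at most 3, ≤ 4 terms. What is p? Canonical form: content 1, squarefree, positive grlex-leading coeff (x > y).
3*x*y - 3*y^2 + 3*x + y

(a) Degree: the shape is more complex than any degree-1 curve, so deg p = 2.
(b) From the visible intercepts: one y-axis crossing is at y = 0; it crosses the x-axis at the gridline x = 0.
(c) Putting this together gives p.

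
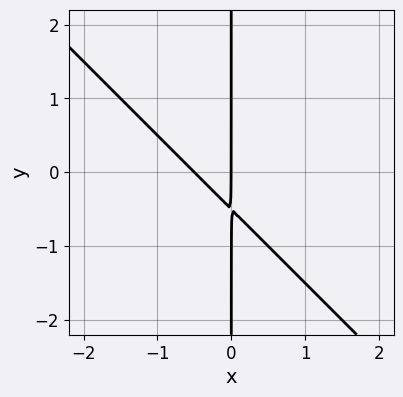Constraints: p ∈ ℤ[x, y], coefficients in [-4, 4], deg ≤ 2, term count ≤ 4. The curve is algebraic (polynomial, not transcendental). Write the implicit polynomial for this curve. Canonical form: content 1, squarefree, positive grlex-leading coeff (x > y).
2*x^2 + 2*x*y + x

(a) The degree is 2 — a generic line meets the curve in up to 2 points.
(b) From the axis intercepts and sections: it meets the x-axis at x = 0 (among the integer gridlines); every point of the y-axis in the box is on the curve.
(c) Together with the visible shape, these determine p as stated.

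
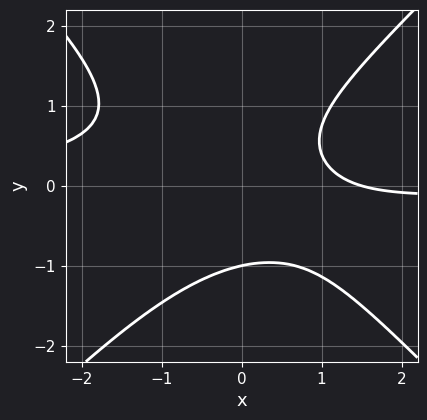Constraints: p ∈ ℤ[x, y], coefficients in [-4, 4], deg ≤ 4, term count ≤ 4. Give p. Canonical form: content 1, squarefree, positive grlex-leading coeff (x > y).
3*x^2*y - 3*y^3 + 2*x - 3

(a) The degree is 3 — the shape is more complex than any degree-2 curve.
(b) From the axis intercepts and sections: it meets the y-axis at y = -1 (among the integer gridlines).
(c) Solving for integer coefficients yields p as stated.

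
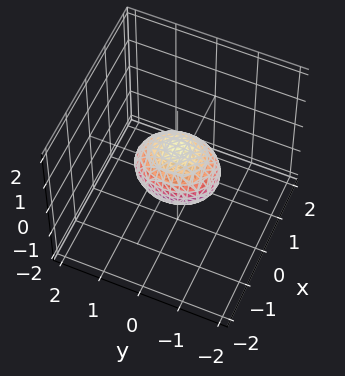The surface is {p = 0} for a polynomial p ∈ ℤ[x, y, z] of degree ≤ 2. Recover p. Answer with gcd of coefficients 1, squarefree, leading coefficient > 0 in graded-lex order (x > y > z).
3*x^2 + 2*y^2 + 3*z^2 - 2

First, deg p = 2.
Next, symmetries: it's symmetric under x → −x, forcing even powers of x; the y ↦ −y reflection is a symmetry, so y appears only in even powers; the z ↦ −z reflection is a symmetry, so z appears only in even powers.
Next, from the visible intercepts: the y-axis gridline crossings are at y ∈ {-1, 1}.
Finally, matching integer coefficients to the picture gives p.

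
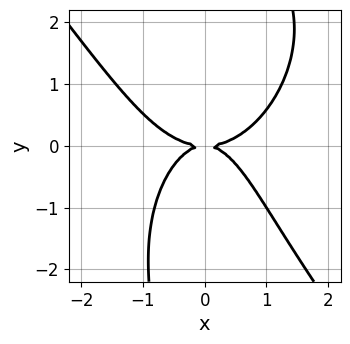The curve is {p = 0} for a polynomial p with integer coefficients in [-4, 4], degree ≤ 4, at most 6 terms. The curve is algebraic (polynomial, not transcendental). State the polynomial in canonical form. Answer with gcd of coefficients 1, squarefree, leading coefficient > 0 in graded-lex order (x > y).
2*x^4 + x*y^3 - 2*x^2*y - 3*y^2

1. The degree is 4 — the shape is more complex than any degree-3 curve.
2. Against the integer gridlines: it meets the y-axis at y = 0 (among the integer gridlines); one x-axis crossing is at x = 0.
3. Solving for integer coefficients yields p as stated.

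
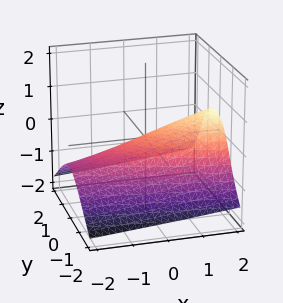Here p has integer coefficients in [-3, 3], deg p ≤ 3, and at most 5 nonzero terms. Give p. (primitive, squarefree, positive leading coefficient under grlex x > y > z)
1. deg p = 3. The shape is more complex than any degree-2 surface.
2. Reading off the gridlines: it meets the z-axis at z = 0 (among the integer gridlines); it crosses the y-axis at the gridline y = 0.
3. The integer polynomial consistent with all of this is the stated p.

z^3 + 2*y^2 - x + 3*z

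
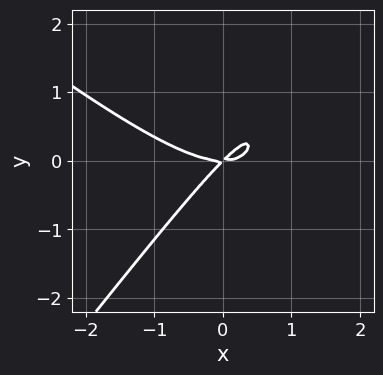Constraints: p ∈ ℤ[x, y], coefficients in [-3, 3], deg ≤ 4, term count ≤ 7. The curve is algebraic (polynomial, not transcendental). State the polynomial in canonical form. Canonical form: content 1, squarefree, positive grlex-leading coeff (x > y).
2*x^3 + x^2*y - 2*x*y^2 - 3*x*y + 3*y^2

First, degree: a generic line meets the curve in up to 3 points, so deg p = 3.
Then, from the visible intercepts: one y-axis crossing is at y = 0; it crosses the x-axis at the gridline x = 0.
Finally, together with the visible shape, these determine p as stated.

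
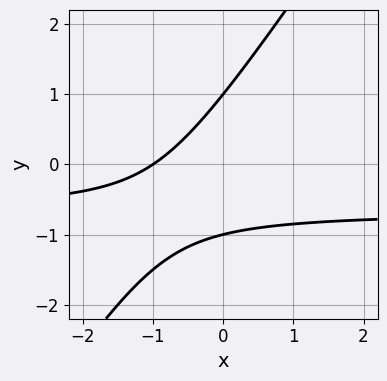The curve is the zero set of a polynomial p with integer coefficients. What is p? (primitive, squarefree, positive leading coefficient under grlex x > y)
First, degree: the shape is more complex than any degree-1 curve, so deg p = 2.
Next, from the axis intercepts and sections: it crosses the x-axis at the gridline x = -1; the y-axis gridline crossings are at y ∈ {-1, 1}.
Finally, solving for integer coefficients yields p as stated.

3*x*y - 2*y^2 + 2*x + 2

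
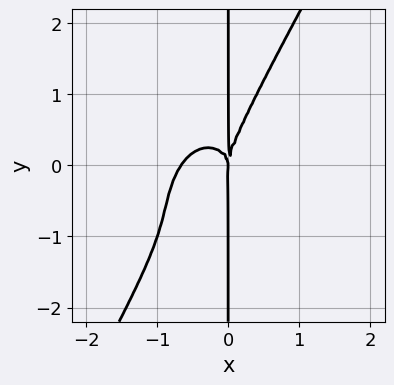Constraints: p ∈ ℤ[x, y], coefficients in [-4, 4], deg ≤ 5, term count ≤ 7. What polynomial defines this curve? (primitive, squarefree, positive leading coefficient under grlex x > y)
3*x^4 - 2*x^3*y + 2*x^2*y^2 - x*y^3 + 2*x^3

The degree is 4 — a generic line meets the curve in up to 4 points.
From the visible intercepts: it crosses the x-axis at the gridline x = 0; the visible y-axis segment lies entirely on the curve.
Together with the visible shape, these determine p as stated.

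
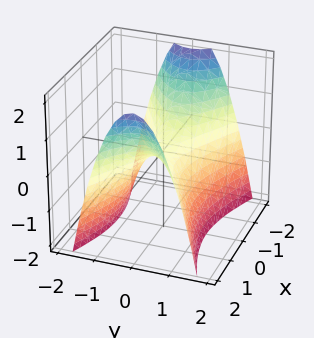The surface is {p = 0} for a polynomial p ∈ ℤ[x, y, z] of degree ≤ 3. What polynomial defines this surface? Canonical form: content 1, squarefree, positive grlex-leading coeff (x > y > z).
x^2 - 3*y^2 - 2*z

First, deg p = 2. A hyperbolic paraboloid; a quadric.
Next, symmetries: the x ↦ −x reflection is a symmetry, so x appears only in even powers; the y ↦ −y reflection is a symmetry, so y appears only in even powers.
Then, from the visible intercepts: one x-axis crossing is at x = 0; it meets the z-axis at z = 0 (among the integer gridlines); it crosses the y-axis at the gridline y = 0.
Finally, solving for integer coefficients yields p as stated.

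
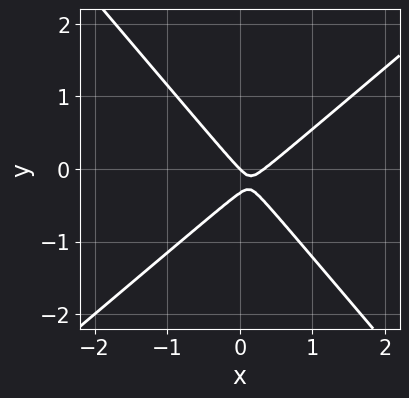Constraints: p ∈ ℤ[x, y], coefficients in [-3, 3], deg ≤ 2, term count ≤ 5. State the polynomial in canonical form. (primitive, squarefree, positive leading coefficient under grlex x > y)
3*x^2 - x*y - 3*y^2 - x - y

First, deg p = 2. A generic line meets the curve in up to 2 points.
Next, checking where it meets the axes: it meets the y-axis at y = 0 (among the integer gridlines); it meets the x-axis at x = 0 (among the integer gridlines).
Finally, solving for integer coefficients yields p as stated.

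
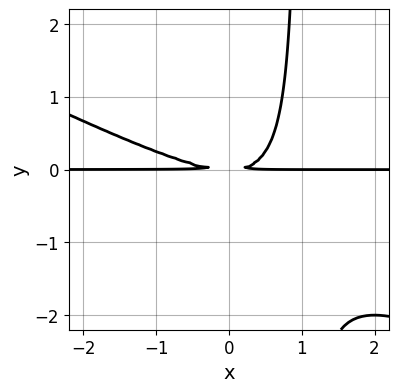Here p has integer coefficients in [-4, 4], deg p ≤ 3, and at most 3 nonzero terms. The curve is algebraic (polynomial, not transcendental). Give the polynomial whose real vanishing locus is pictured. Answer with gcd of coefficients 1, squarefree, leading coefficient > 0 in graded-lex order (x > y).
x^2*y + 2*x*y^2 - 2*y^2

(a) The degree is 3 — a generic line meets the curve in up to 3 points.
(b) From the visible intercepts: every point of the x-axis in the box is on the curve.
(c) Assembling these constraints gives the stated polynomial.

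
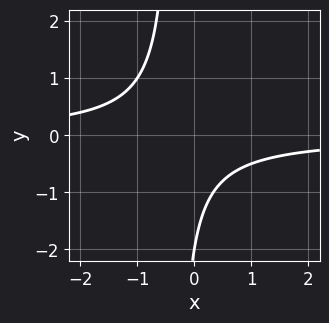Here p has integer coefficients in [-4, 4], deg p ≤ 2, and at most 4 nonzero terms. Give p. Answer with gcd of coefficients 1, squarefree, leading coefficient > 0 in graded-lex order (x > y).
3*x*y + y + 2

Degree: the shape is more complex than any degree-1 curve, so deg p = 2.
Reading off the gridlines: one y-axis crossing is at y = -2; it misses every integer gridline on the x-axis.
Together with the visible shape, these determine p as stated.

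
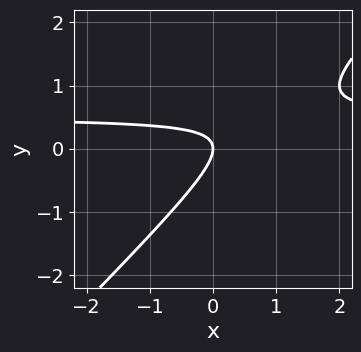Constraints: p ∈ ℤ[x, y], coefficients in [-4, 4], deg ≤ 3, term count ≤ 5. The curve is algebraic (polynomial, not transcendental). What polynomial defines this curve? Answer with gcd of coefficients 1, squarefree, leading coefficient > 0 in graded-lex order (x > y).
2*x*y - 2*y^2 - x

1. The degree is 2 — a generic line meets the curve in up to 2 points.
2. Against the integer gridlines: one y-axis crossing is at y = 0; it crosses the x-axis at the gridline x = 0.
3. The integer polynomial consistent with all of this is the stated p.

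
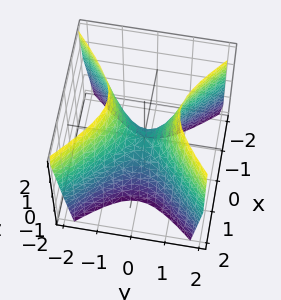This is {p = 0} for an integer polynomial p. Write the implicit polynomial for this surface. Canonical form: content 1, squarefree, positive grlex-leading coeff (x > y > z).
(a) deg p = 2.
(b) Symmetries: the y ↦ −y reflection is a symmetry, so y appears only in even powers; mirror symmetry x ↦ −x ⇒ only even powers of x.
(c) Observable constraints: one y-axis crossing is at y = 0; one x-axis crossing is at x = 0.
(d) Solving for integer coefficients yields p as stated.

2*x^2 - 2*y^2 + z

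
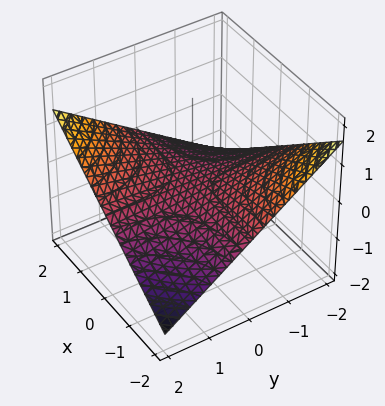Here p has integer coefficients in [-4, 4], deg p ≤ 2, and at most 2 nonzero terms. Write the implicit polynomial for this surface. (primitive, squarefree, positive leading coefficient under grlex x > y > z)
x*y - 3*z

1. The degree is 2 — a hyperbolic paraboloid; a quadric.
2. Against the integer gridlines: the visible y-axis segment lies entirely on the surface; it meets the z-axis at z = 0 (among the integer gridlines); every point of the x-axis in the box is on the surface.
3. Matching integer coefficients to the picture gives p.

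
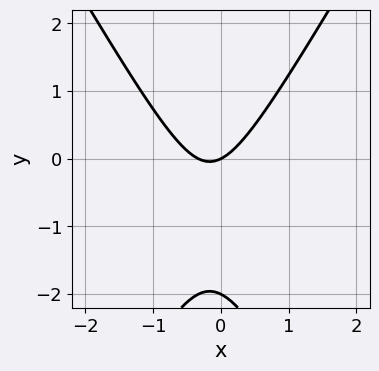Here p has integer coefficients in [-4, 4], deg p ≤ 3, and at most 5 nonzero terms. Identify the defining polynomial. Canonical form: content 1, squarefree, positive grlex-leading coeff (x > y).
3*x^2 - y^2 + x - 2*y

1. Degree: a generic line meets the curve in up to 2 points, so deg p = 2.
2. Reading off the gridlines: it meets the x-axis at x = 0 (among the integer gridlines); among the integer gridlines, it crosses the y-axis at y ∈ {-2, 0}.
3. Matching integer coefficients to the picture gives p.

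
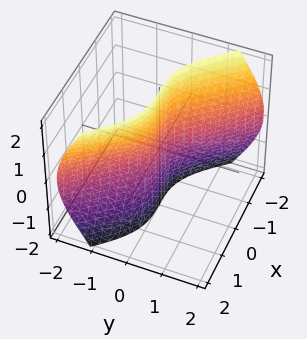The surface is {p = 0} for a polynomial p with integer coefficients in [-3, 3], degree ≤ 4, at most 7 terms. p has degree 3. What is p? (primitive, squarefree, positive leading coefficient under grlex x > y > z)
2*x^3 + x^2*y + y^3 + 2*y*z^2 + y

Degree: no degree-2 surface has this shape, so deg p = 3.
Reading off the gridlines: it crosses the x-axis at the gridline x = 0; the visible z-axis segment lies entirely on the surface; one y-axis crossing is at y = 0.
Solving for integer coefficients yields p as stated.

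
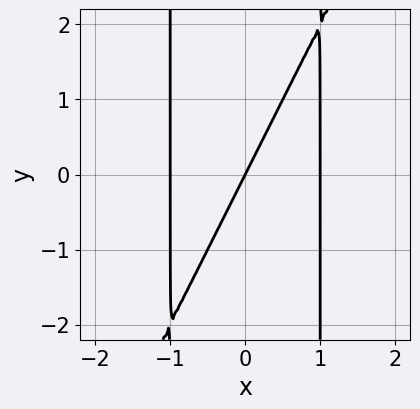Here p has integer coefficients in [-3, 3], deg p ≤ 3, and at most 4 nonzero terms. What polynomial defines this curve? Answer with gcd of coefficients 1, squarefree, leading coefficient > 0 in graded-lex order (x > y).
(a) Degree: no degree-2 curve has this shape, so deg p = 3.
(b) Against the integer gridlines: it crosses the y-axis at the gridline y = 0; among the integer gridlines, it crosses the x-axis at x ∈ {-1, 0, 1}.
(c) Matching integer coefficients to the picture gives p.

2*x^3 - x^2*y - 2*x + y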